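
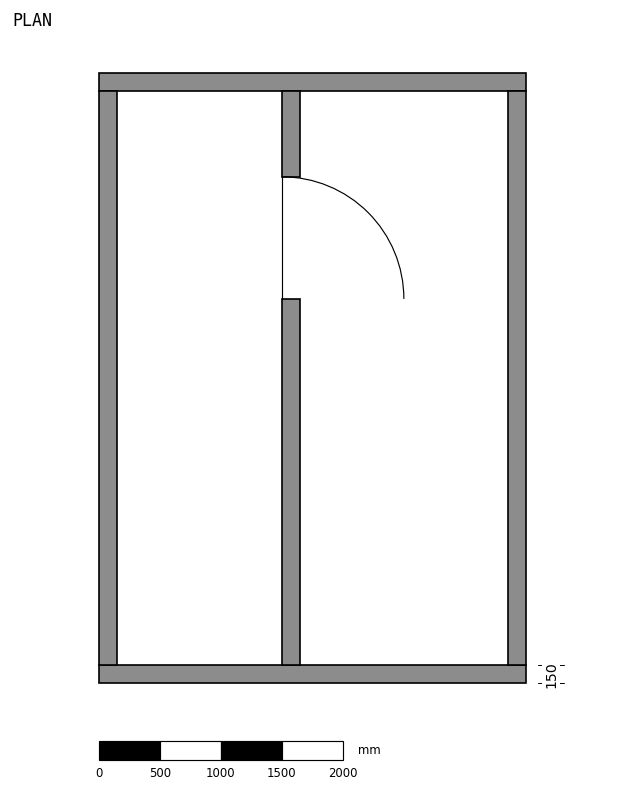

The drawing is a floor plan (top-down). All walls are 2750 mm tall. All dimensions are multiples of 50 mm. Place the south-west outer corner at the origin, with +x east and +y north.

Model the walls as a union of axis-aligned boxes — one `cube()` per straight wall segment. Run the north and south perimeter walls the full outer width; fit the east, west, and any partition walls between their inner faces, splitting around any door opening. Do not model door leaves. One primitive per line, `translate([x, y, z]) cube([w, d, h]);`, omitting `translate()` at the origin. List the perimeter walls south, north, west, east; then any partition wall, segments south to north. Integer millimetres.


cube([3500, 150, 2750]);
translate([0, 4850, 0]) cube([3500, 150, 2750]);
translate([0, 150, 0]) cube([150, 4700, 2750]);
translate([3350, 150, 0]) cube([150, 4700, 2750]);
translate([1500, 150, 0]) cube([150, 3000, 2750]);
translate([1500, 4150, 0]) cube([150, 700, 2750]);


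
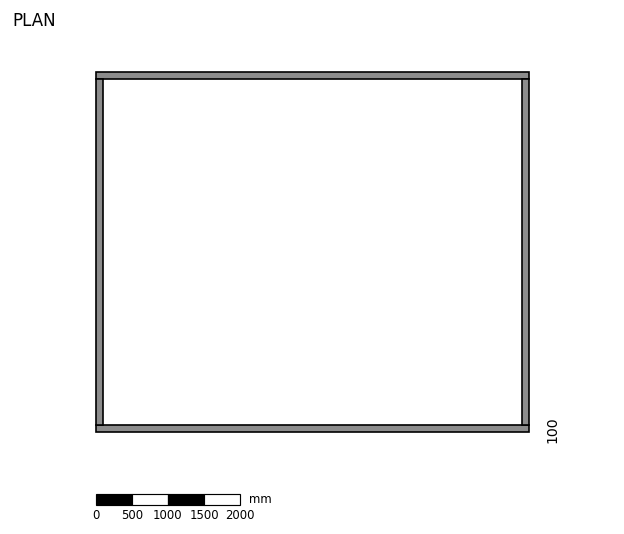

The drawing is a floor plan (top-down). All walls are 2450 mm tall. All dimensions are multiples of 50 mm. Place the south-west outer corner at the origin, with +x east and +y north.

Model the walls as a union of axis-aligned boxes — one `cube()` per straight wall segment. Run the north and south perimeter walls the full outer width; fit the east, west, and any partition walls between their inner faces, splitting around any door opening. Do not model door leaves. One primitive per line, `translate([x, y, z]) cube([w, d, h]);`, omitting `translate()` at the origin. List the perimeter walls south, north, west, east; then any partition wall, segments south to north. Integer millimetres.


cube([6000, 100, 2450]);
translate([0, 4900, 0]) cube([6000, 100, 2450]);
translate([0, 100, 0]) cube([100, 4800, 2450]);
translate([5900, 100, 0]) cube([100, 4800, 2450]);


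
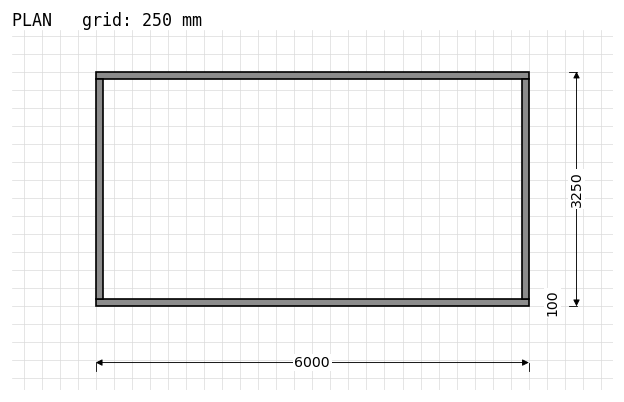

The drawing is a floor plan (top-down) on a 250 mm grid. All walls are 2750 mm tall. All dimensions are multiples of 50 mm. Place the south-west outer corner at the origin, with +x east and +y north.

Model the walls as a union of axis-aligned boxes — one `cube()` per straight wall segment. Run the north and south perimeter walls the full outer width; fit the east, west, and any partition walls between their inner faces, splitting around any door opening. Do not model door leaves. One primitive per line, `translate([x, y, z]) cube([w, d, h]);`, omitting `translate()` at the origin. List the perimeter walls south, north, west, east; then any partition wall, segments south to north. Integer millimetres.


cube([6000, 100, 2750]);
translate([0, 3150, 0]) cube([6000, 100, 2750]);
translate([0, 100, 0]) cube([100, 3050, 2750]);
translate([5900, 100, 0]) cube([100, 3050, 2750]);


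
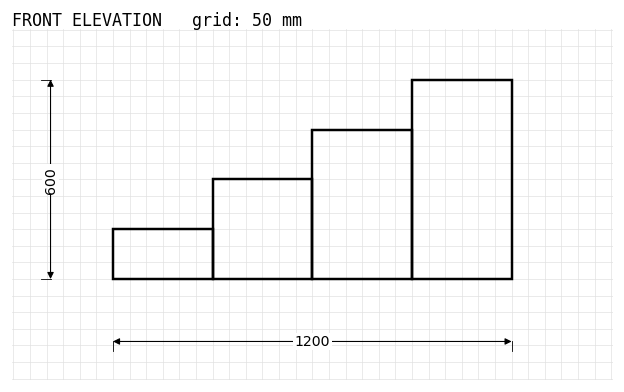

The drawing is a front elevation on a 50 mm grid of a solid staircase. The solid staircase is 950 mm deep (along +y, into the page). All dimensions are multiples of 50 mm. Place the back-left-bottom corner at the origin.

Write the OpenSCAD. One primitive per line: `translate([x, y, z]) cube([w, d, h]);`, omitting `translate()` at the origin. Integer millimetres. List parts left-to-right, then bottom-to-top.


cube([300, 950, 150]);
translate([300, 0, 0]) cube([300, 950, 300]);
translate([600, 0, 0]) cube([300, 950, 450]);
translate([900, 0, 0]) cube([300, 950, 600]);


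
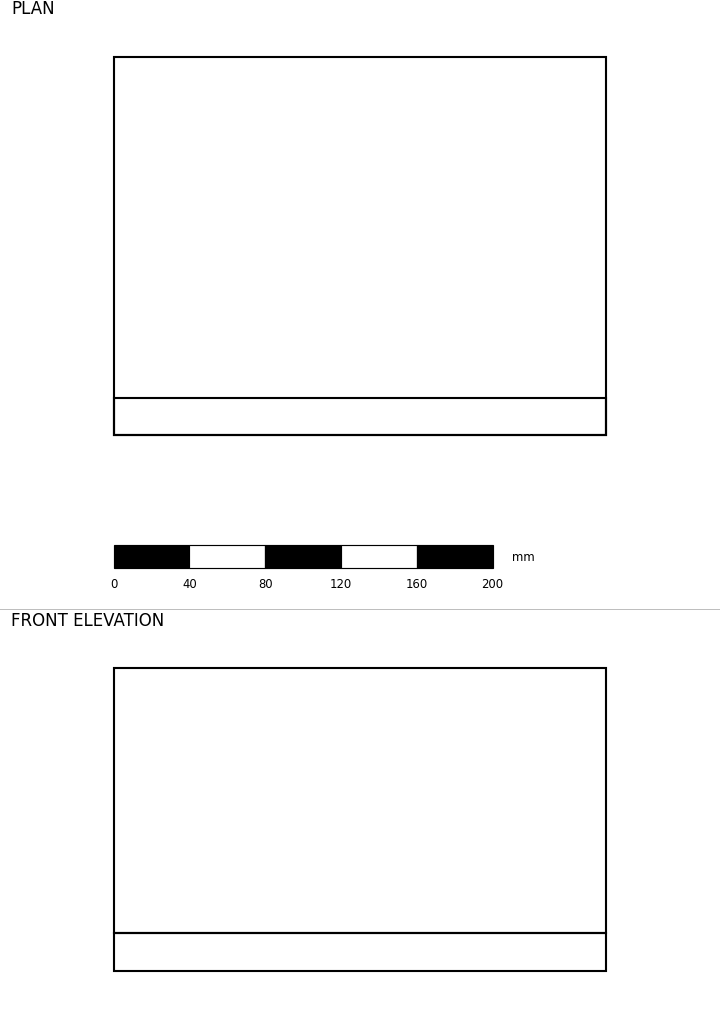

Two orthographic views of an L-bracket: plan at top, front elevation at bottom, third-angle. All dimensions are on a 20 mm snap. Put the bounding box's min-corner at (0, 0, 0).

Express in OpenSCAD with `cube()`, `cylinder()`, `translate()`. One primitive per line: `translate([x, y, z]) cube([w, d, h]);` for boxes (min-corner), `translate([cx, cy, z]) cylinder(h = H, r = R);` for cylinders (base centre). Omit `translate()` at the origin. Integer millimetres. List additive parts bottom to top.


cube([260, 200, 20]);
translate([0, 0, 20]) cube([260, 20, 140]);


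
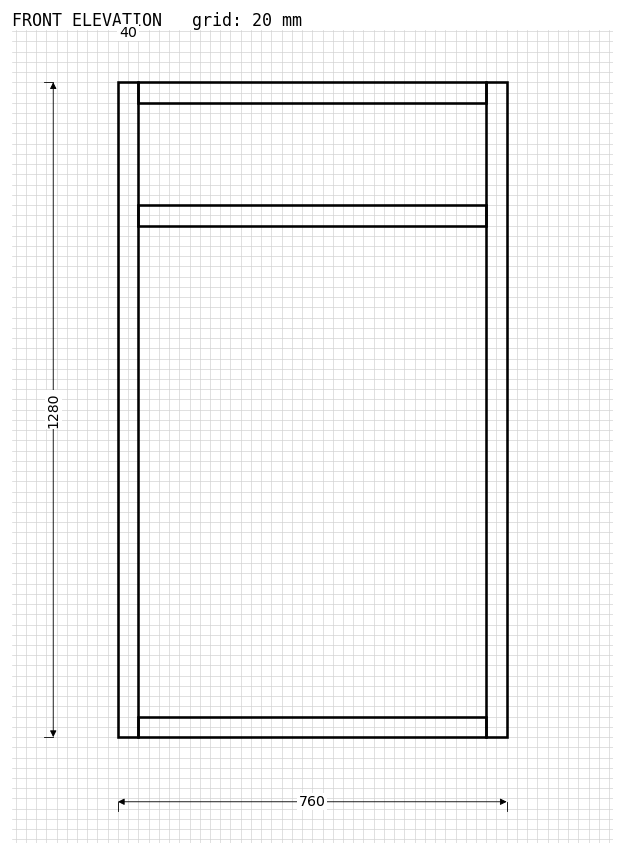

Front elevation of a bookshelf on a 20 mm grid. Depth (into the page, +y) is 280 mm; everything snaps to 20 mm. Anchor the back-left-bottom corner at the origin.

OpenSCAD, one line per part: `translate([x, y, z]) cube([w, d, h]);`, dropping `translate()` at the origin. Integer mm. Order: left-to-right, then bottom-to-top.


cube([40, 280, 1280]);
translate([40, 0, 0]) cube([680, 280, 40]);
translate([40, 0, 1000]) cube([680, 280, 40]);
translate([40, 0, 1240]) cube([680, 280, 40]);
translate([720, 0, 0]) cube([40, 280, 1280]);


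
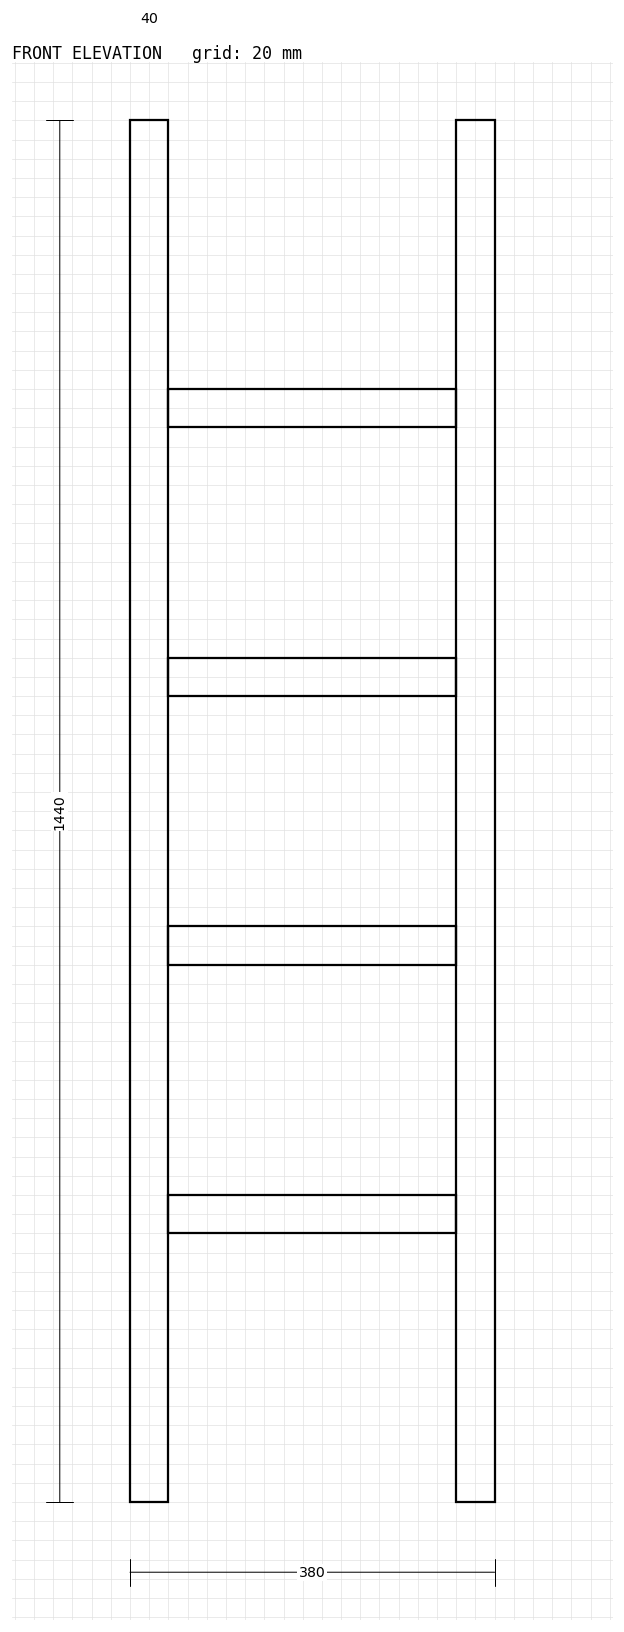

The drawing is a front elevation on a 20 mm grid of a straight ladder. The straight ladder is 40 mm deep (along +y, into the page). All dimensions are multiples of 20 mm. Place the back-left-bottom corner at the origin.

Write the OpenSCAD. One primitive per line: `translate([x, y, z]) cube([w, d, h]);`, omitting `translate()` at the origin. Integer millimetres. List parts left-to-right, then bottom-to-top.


cube([40, 40, 1440]);
translate([40, 0, 280]) cube([300, 40, 40]);
translate([40, 0, 560]) cube([300, 40, 40]);
translate([40, 0, 840]) cube([300, 40, 40]);
translate([40, 0, 1120]) cube([300, 40, 40]);
translate([340, 0, 0]) cube([40, 40, 1440]);


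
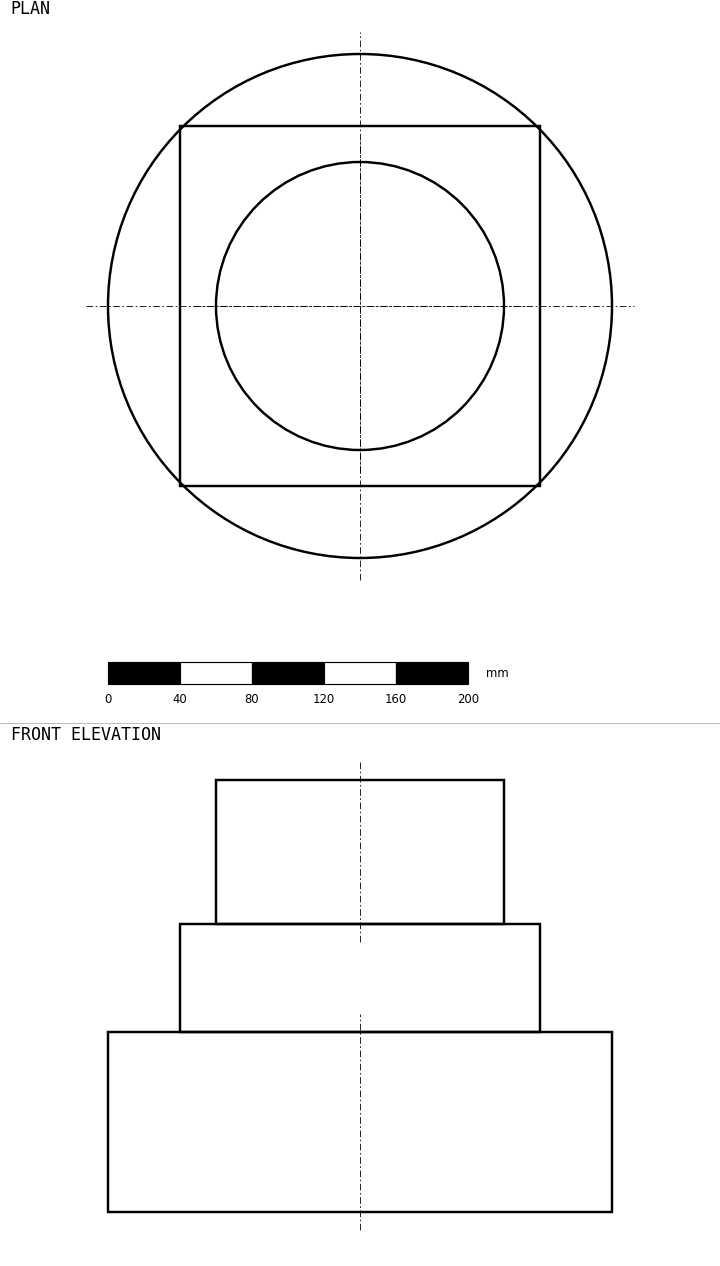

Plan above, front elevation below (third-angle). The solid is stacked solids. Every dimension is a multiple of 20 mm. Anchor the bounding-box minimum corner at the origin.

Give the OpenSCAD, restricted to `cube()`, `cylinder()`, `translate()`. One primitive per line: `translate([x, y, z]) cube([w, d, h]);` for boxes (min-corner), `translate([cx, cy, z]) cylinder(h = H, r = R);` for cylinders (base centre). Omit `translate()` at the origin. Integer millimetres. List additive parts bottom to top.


translate([140, 140, 0]) cylinder(h = 100, r = 140);
translate([40, 40, 100]) cube([200, 200, 60]);
translate([140, 140, 160]) cylinder(h = 80, r = 80);


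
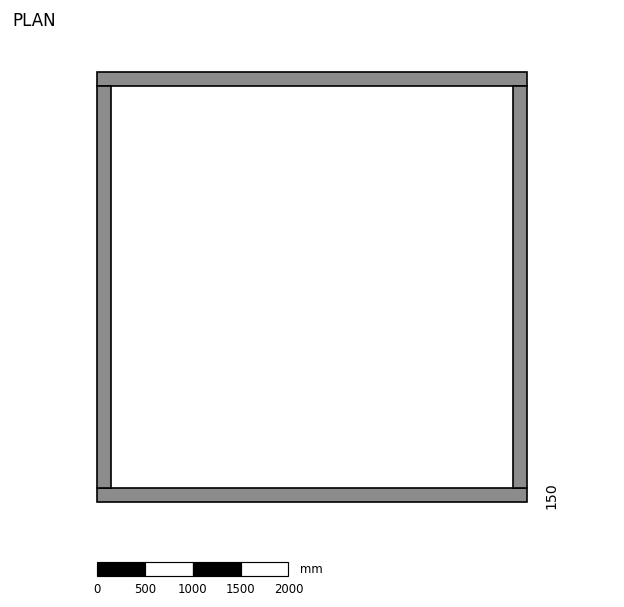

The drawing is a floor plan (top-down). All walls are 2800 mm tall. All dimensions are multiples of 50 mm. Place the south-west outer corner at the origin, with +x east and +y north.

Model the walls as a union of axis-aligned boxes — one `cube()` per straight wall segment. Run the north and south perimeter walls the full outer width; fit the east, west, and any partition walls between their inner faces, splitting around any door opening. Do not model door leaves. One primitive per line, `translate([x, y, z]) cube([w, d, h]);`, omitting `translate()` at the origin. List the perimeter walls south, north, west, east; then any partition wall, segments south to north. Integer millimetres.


cube([4500, 150, 2800]);
translate([0, 4350, 0]) cube([4500, 150, 2800]);
translate([0, 150, 0]) cube([150, 4200, 2800]);
translate([4350, 150, 0]) cube([150, 4200, 2800]);


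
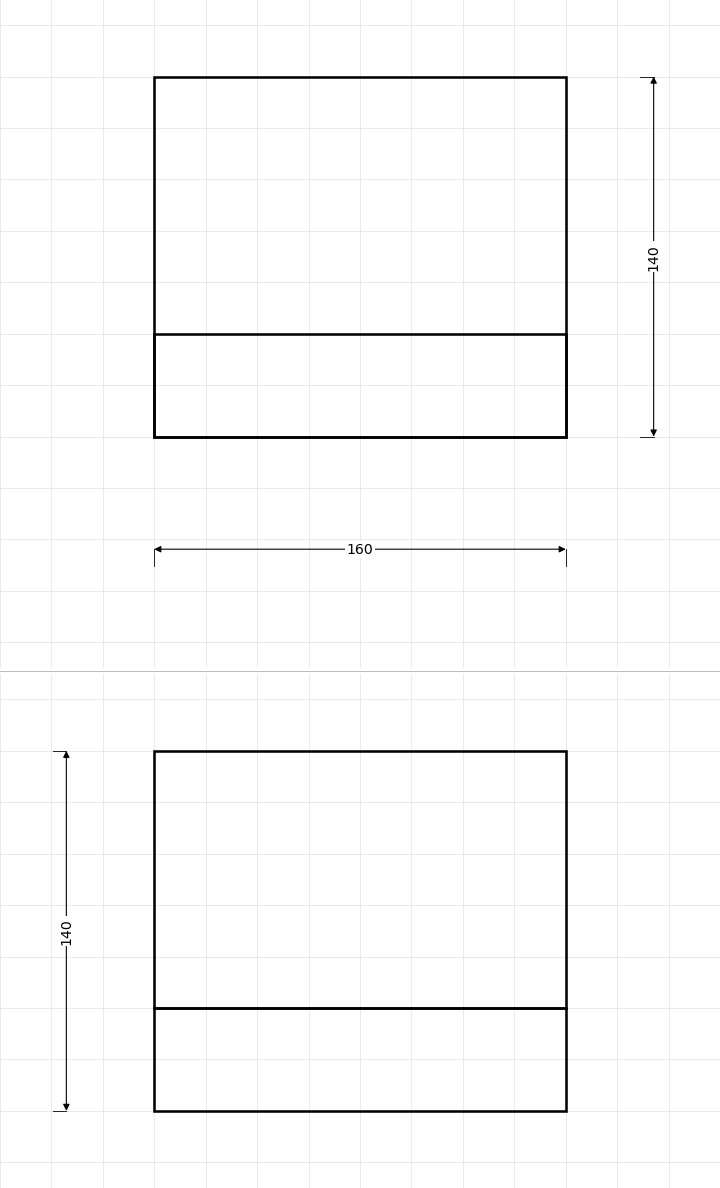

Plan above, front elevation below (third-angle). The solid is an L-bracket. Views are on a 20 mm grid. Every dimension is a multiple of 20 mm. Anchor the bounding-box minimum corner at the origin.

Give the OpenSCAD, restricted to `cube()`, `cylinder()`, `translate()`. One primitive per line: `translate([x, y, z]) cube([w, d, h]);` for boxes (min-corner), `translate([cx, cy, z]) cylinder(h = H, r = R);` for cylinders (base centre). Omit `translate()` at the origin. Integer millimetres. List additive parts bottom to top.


cube([160, 140, 40]);
translate([0, 0, 40]) cube([160, 40, 100]);


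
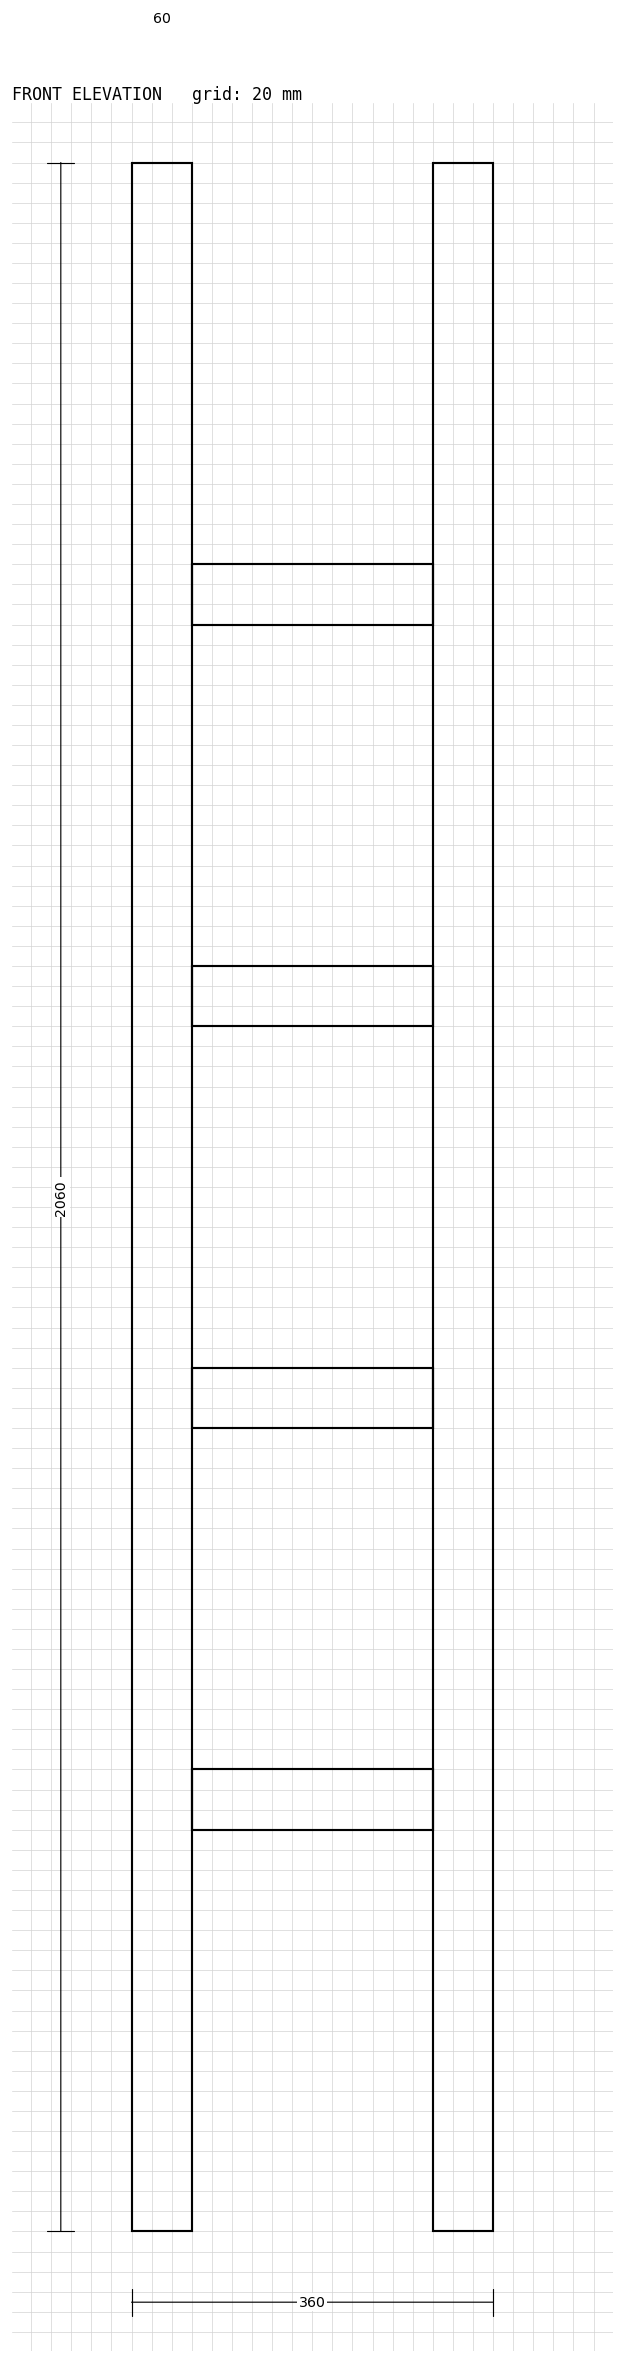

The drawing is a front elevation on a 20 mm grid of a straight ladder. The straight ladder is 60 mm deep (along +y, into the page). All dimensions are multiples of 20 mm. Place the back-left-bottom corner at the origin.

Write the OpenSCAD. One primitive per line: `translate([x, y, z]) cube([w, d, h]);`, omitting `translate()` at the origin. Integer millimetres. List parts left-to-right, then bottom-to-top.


cube([60, 60, 2060]);
translate([60, 0, 400]) cube([240, 60, 60]);
translate([60, 0, 800]) cube([240, 60, 60]);
translate([60, 0, 1200]) cube([240, 60, 60]);
translate([60, 0, 1600]) cube([240, 60, 60]);
translate([300, 0, 0]) cube([60, 60, 2060]);


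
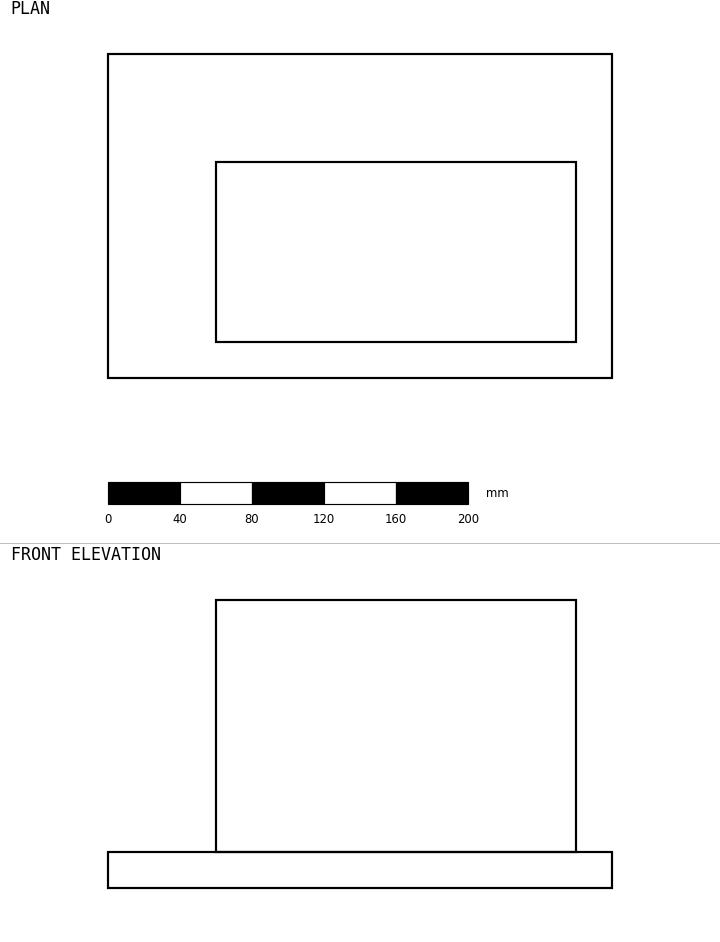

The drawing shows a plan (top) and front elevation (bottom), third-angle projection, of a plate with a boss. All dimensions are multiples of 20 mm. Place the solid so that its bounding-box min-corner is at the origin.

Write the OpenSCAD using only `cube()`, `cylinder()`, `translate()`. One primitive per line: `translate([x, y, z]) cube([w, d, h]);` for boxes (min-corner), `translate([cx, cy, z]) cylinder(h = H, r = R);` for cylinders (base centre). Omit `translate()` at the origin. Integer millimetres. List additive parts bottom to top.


cube([280, 180, 20]);
translate([60, 20, 20]) cube([200, 100, 140]);


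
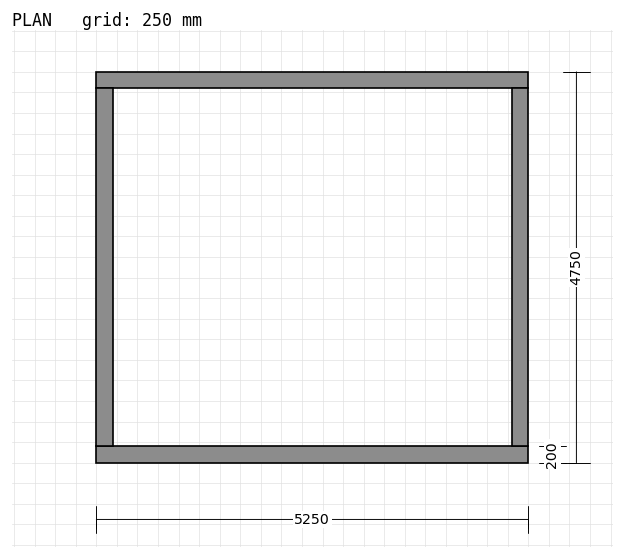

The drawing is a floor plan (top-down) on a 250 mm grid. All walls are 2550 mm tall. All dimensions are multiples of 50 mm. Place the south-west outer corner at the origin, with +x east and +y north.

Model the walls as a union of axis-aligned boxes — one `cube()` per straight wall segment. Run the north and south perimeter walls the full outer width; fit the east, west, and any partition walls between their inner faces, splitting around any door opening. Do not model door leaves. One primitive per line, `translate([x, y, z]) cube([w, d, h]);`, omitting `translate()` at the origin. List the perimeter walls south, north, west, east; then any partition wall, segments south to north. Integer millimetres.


cube([5250, 200, 2550]);
translate([0, 4550, 0]) cube([5250, 200, 2550]);
translate([0, 200, 0]) cube([200, 4350, 2550]);
translate([5050, 200, 0]) cube([200, 4350, 2550]);


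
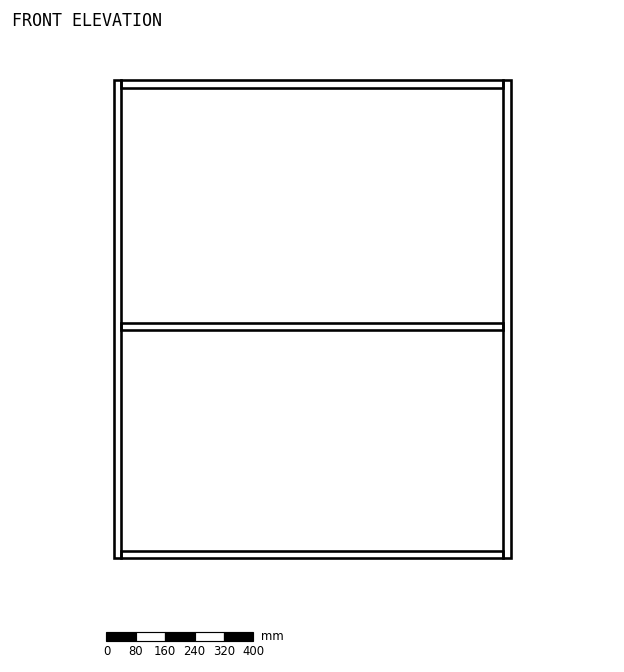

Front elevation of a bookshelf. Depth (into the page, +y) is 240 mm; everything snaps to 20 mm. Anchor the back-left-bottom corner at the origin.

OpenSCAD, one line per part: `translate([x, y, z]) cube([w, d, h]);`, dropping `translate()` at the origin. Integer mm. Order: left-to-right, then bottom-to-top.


cube([20, 240, 1300]);
translate([20, 0, 0]) cube([1040, 240, 20]);
translate([20, 0, 620]) cube([1040, 240, 20]);
translate([20, 0, 1280]) cube([1040, 240, 20]);
translate([1060, 0, 0]) cube([20, 240, 1300]);


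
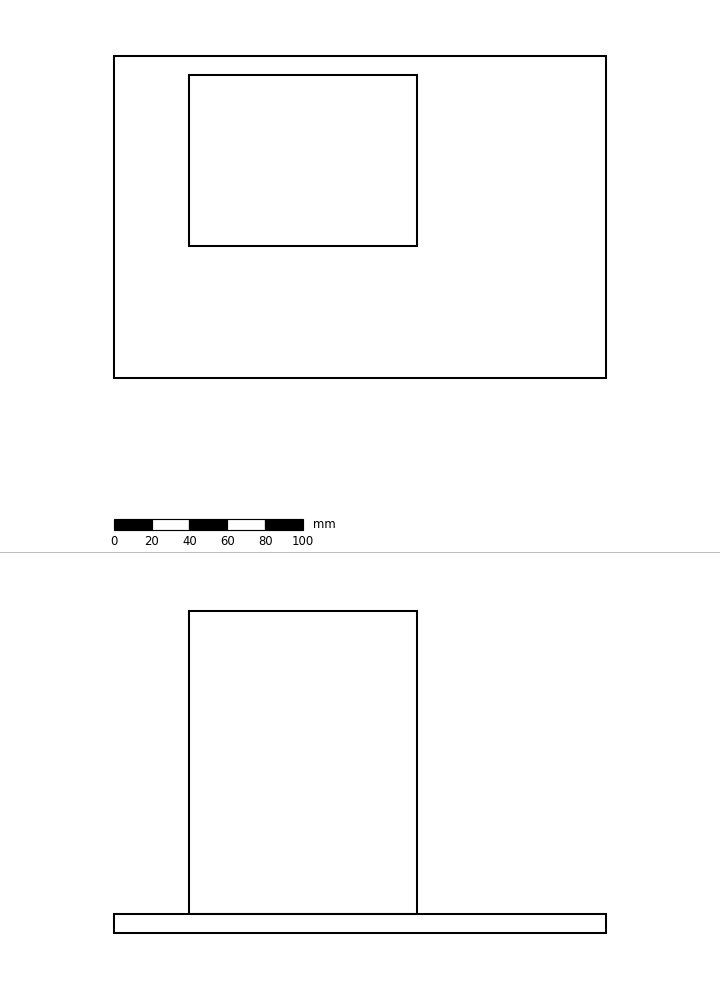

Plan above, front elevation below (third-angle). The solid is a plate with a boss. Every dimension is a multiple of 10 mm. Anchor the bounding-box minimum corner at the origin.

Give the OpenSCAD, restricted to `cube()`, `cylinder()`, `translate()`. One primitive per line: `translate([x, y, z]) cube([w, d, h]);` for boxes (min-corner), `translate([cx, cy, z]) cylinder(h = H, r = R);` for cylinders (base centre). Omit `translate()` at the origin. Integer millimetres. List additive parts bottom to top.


cube([260, 170, 10]);
translate([40, 70, 10]) cube([120, 90, 160]);


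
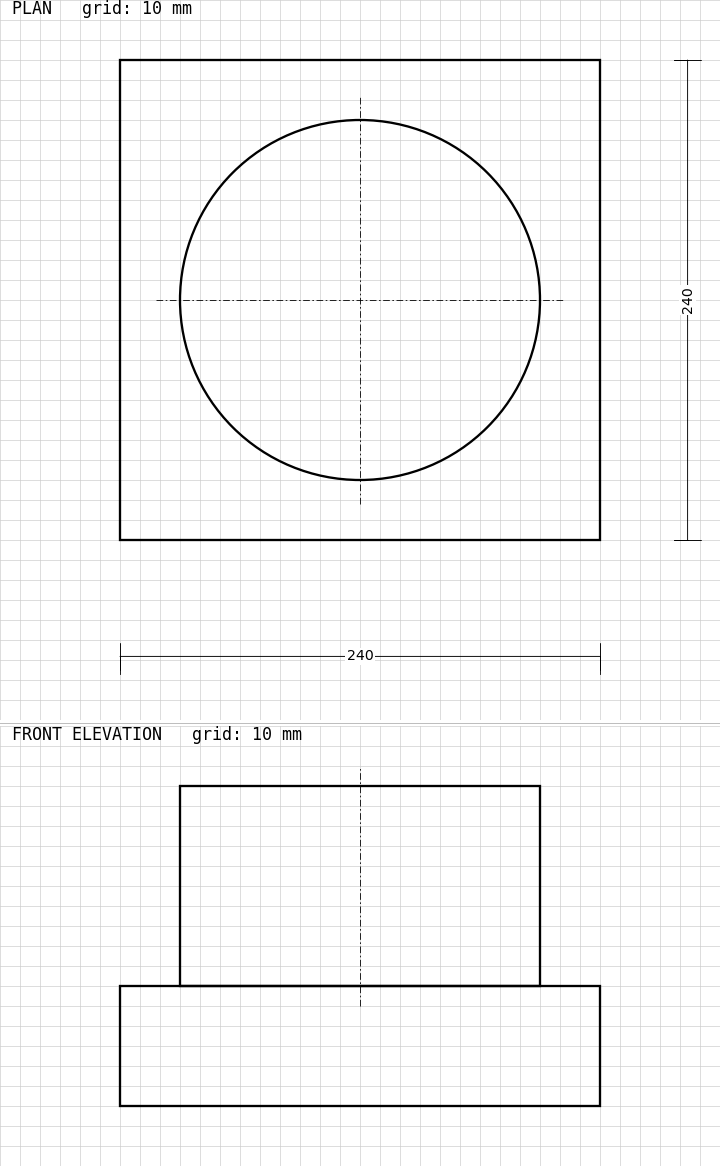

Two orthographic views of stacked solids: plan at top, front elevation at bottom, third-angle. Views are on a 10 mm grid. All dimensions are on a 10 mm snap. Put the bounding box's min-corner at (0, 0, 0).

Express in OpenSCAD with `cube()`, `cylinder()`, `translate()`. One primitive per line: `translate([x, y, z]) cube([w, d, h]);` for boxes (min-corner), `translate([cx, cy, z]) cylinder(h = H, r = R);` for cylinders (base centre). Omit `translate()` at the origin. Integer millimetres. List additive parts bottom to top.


cube([240, 240, 60]);
translate([120, 120, 60]) cylinder(h = 100, r = 90);


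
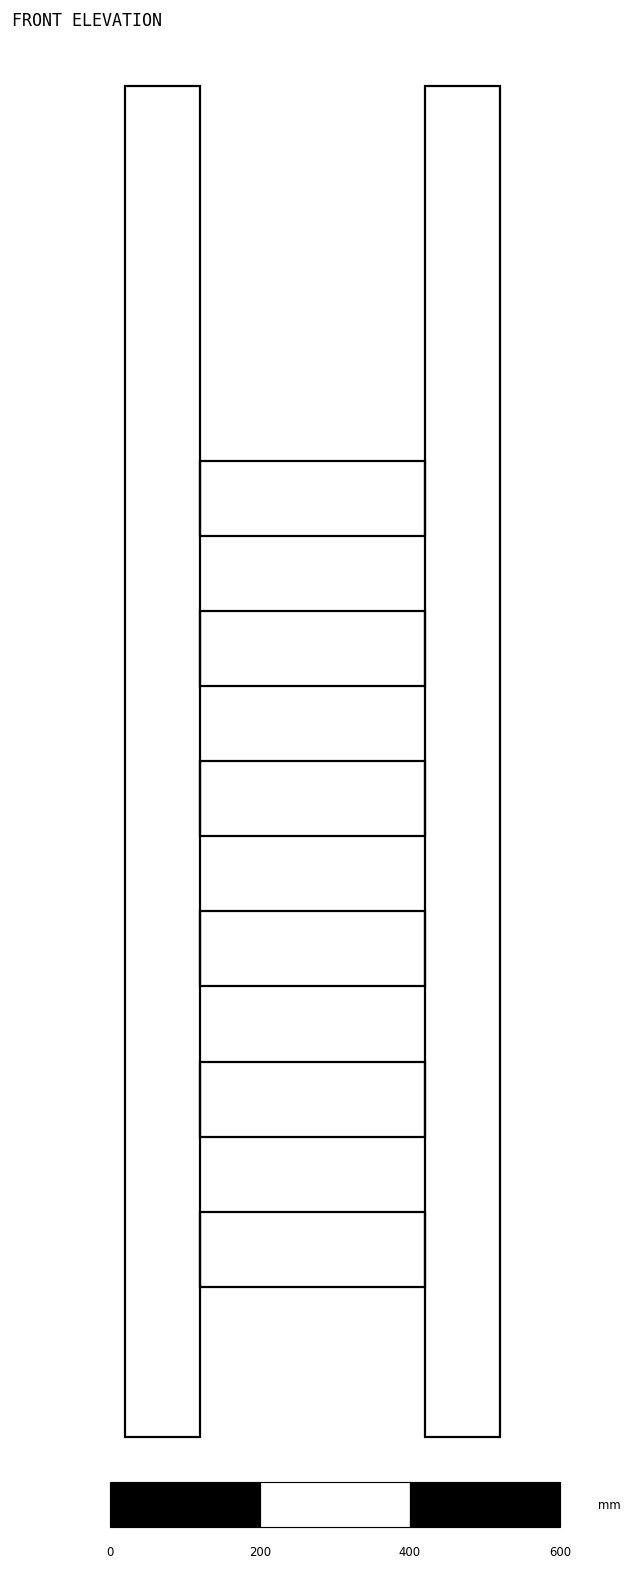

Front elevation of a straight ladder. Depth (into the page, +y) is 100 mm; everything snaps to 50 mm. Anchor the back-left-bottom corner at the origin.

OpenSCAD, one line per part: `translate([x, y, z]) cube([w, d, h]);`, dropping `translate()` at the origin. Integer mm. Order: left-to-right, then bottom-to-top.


cube([100, 100, 1800]);
translate([100, 0, 200]) cube([300, 100, 100]);
translate([100, 0, 400]) cube([300, 100, 100]);
translate([100, 0, 600]) cube([300, 100, 100]);
translate([100, 0, 800]) cube([300, 100, 100]);
translate([100, 0, 1000]) cube([300, 100, 100]);
translate([100, 0, 1200]) cube([300, 100, 100]);
translate([400, 0, 0]) cube([100, 100, 1800]);


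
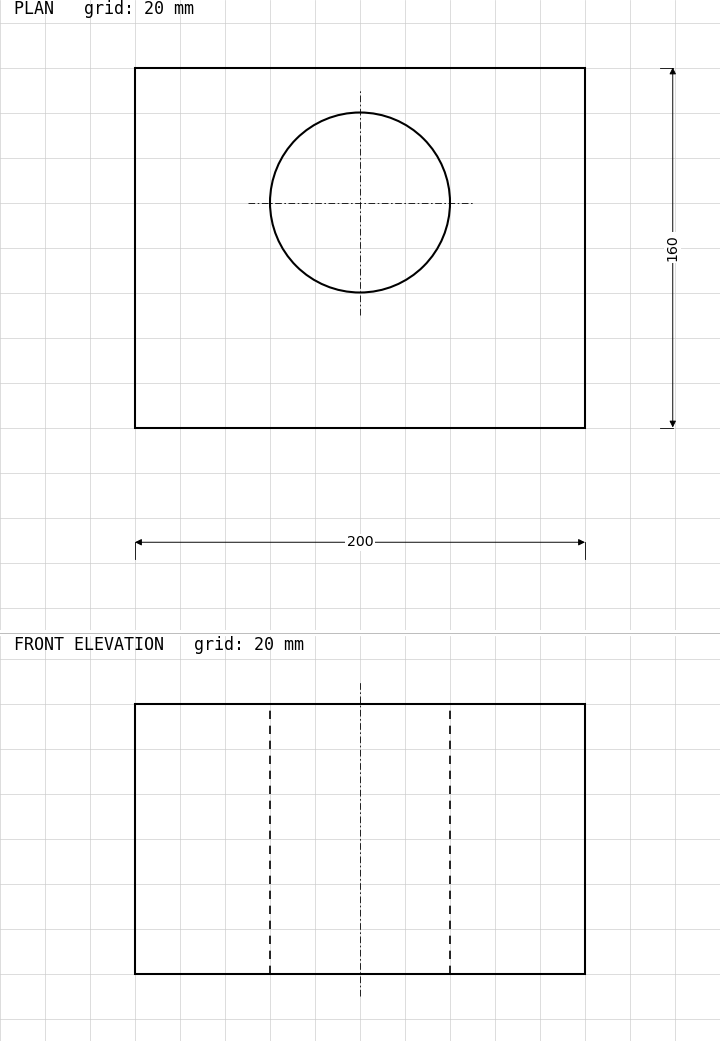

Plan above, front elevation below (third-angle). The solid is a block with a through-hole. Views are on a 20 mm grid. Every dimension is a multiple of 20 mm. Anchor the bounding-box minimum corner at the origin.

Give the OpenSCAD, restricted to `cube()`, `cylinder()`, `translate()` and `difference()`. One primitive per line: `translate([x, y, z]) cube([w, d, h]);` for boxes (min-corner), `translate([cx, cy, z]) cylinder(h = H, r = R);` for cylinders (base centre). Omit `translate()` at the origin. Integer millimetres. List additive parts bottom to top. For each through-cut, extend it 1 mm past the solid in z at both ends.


difference() {
  cube([200, 160, 120]);
  translate([100, 100, -1]) cylinder(h = 122, r = 40);
}


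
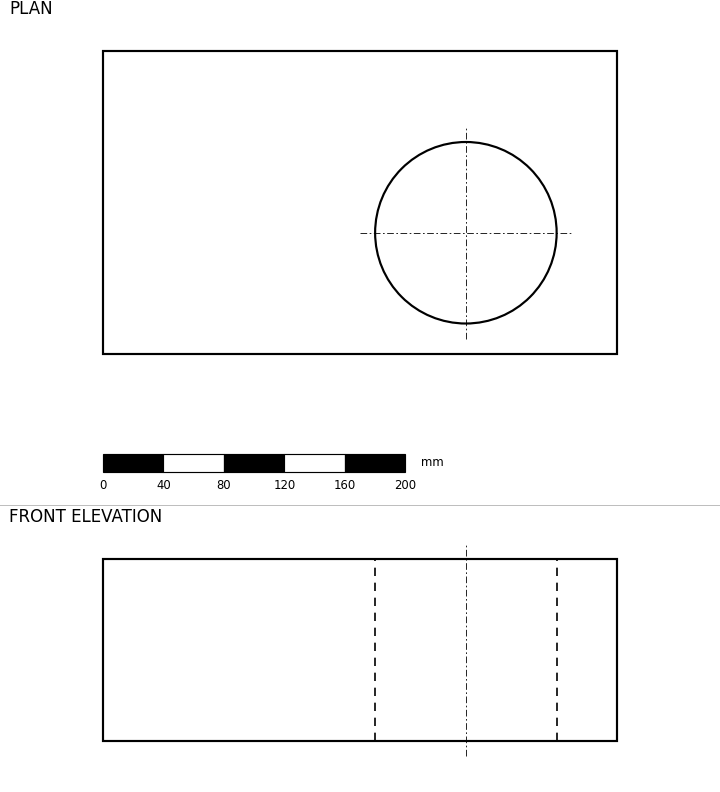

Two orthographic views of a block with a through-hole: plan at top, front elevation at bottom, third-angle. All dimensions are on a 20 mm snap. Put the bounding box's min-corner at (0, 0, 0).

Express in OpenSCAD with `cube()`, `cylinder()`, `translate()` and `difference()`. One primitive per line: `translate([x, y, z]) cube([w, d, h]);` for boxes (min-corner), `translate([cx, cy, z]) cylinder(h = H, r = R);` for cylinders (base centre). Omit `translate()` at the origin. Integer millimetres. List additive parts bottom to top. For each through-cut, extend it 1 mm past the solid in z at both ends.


difference() {
  cube([340, 200, 120]);
  translate([240, 80, -1]) cylinder(h = 122, r = 60);
}


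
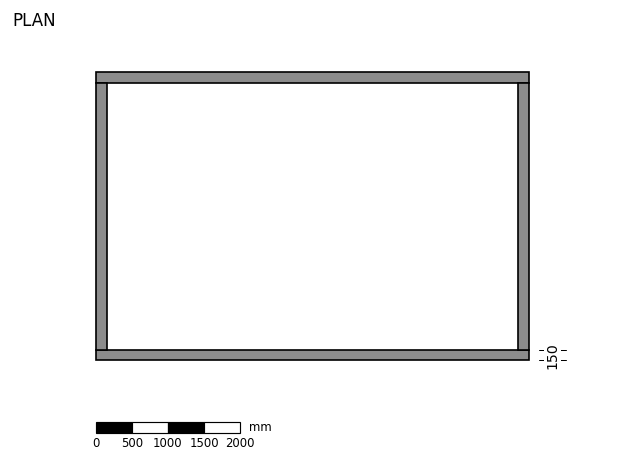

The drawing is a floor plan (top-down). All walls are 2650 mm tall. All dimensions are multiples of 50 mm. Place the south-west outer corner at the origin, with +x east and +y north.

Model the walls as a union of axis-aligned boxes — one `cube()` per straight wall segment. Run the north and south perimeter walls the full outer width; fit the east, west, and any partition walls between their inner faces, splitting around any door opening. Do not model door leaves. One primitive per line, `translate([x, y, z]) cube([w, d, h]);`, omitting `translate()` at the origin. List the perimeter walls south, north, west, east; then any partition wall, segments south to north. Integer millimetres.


cube([6000, 150, 2650]);
translate([0, 3850, 0]) cube([6000, 150, 2650]);
translate([0, 150, 0]) cube([150, 3700, 2650]);
translate([5850, 150, 0]) cube([150, 3700, 2650]);


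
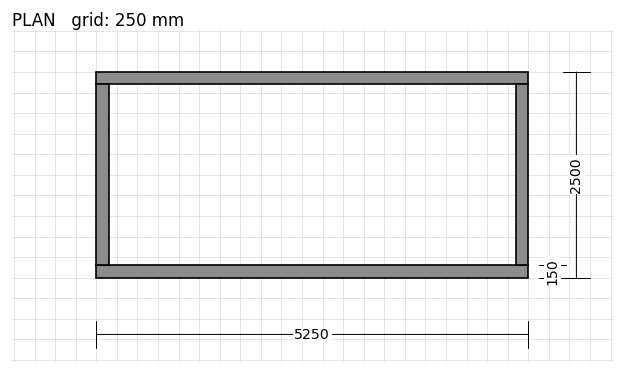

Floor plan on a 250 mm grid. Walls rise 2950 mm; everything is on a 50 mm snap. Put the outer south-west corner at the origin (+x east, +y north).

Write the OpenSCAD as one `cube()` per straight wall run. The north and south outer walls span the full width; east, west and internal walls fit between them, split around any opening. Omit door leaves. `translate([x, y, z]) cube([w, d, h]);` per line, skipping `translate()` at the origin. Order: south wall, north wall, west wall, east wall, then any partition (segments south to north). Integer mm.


cube([5250, 150, 2950]);
translate([0, 2350, 0]) cube([5250, 150, 2950]);
translate([0, 150, 0]) cube([150, 2200, 2950]);
translate([5100, 150, 0]) cube([150, 2200, 2950]);


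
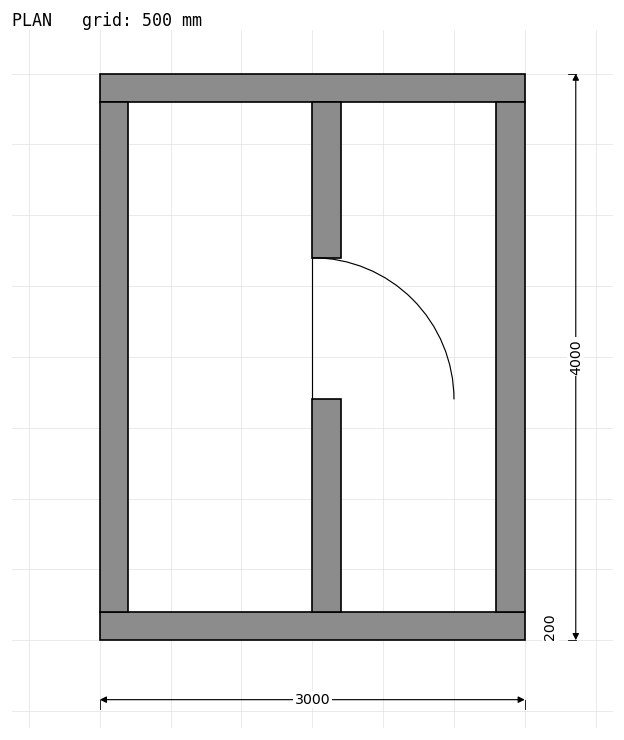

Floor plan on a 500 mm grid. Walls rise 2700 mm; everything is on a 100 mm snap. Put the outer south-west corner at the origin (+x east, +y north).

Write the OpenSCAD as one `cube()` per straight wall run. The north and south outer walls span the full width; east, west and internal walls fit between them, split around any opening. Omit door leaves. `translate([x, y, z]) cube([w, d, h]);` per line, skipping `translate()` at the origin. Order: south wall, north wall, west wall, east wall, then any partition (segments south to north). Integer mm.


cube([3000, 200, 2700]);
translate([0, 3800, 0]) cube([3000, 200, 2700]);
translate([0, 200, 0]) cube([200, 3600, 2700]);
translate([2800, 200, 0]) cube([200, 3600, 2700]);
translate([1500, 200, 0]) cube([200, 1500, 2700]);
translate([1500, 2700, 0]) cube([200, 1100, 2700]);


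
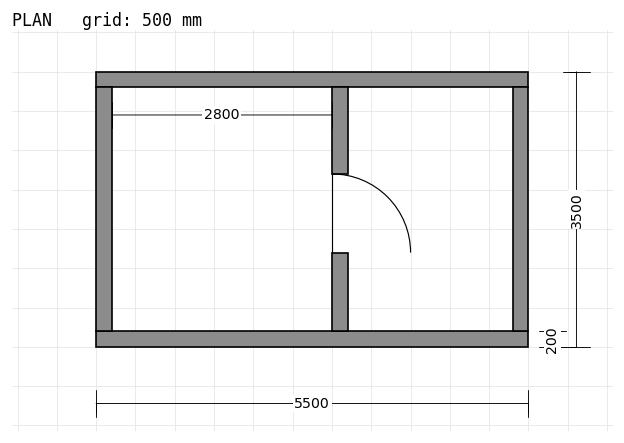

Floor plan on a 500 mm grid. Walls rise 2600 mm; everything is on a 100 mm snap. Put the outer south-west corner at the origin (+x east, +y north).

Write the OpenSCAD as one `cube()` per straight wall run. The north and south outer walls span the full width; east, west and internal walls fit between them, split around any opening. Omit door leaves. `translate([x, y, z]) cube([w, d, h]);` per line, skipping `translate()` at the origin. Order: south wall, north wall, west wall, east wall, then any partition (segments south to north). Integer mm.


cube([5500, 200, 2600]);
translate([0, 3300, 0]) cube([5500, 200, 2600]);
translate([0, 200, 0]) cube([200, 3100, 2600]);
translate([5300, 200, 0]) cube([200, 3100, 2600]);
translate([3000, 200, 0]) cube([200, 1000, 2600]);
translate([3000, 2200, 0]) cube([200, 1100, 2600]);


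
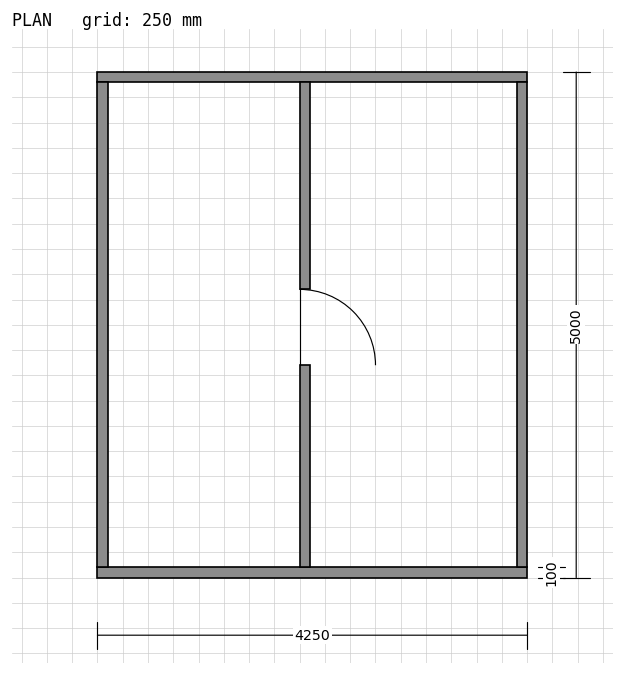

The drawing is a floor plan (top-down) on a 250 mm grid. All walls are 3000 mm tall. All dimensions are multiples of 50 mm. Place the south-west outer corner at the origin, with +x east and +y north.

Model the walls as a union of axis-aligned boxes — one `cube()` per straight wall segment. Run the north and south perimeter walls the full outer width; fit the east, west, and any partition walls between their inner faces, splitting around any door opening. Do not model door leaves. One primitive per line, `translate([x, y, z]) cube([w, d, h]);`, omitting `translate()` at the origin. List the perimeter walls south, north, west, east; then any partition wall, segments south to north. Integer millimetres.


cube([4250, 100, 3000]);
translate([0, 4900, 0]) cube([4250, 100, 3000]);
translate([0, 100, 0]) cube([100, 4800, 3000]);
translate([4150, 100, 0]) cube([100, 4800, 3000]);
translate([2000, 100, 0]) cube([100, 2000, 3000]);
translate([2000, 2850, 0]) cube([100, 2050, 3000]);


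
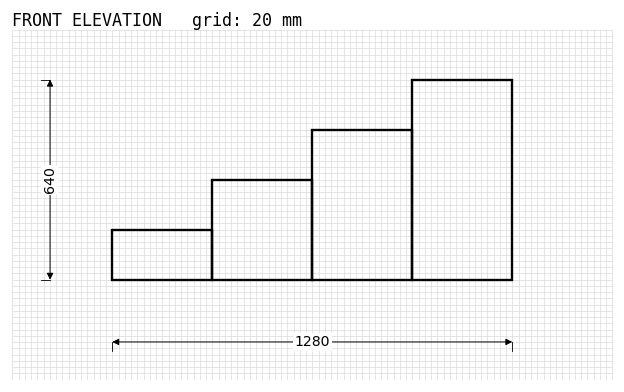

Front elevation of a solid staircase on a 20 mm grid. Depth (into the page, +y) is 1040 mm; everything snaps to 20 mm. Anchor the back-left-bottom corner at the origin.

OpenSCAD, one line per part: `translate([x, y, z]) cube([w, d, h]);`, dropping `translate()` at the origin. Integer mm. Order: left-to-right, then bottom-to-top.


cube([320, 1040, 160]);
translate([320, 0, 0]) cube([320, 1040, 320]);
translate([640, 0, 0]) cube([320, 1040, 480]);
translate([960, 0, 0]) cube([320, 1040, 640]);


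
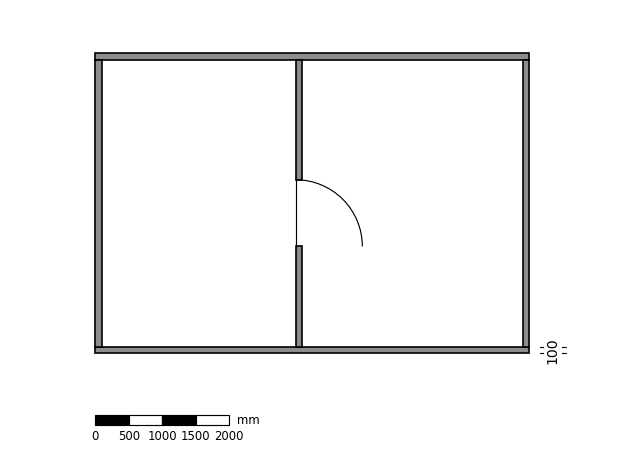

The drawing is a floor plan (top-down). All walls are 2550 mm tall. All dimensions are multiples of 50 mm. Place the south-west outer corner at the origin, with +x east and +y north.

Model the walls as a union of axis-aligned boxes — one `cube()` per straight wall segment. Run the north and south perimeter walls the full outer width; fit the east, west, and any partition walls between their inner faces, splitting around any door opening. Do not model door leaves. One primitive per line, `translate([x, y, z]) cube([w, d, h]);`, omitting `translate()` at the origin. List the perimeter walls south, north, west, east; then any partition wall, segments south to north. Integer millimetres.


cube([6500, 100, 2550]);
translate([0, 4400, 0]) cube([6500, 100, 2550]);
translate([0, 100, 0]) cube([100, 4300, 2550]);
translate([6400, 100, 0]) cube([100, 4300, 2550]);
translate([3000, 100, 0]) cube([100, 1500, 2550]);
translate([3000, 2600, 0]) cube([100, 1800, 2550]);


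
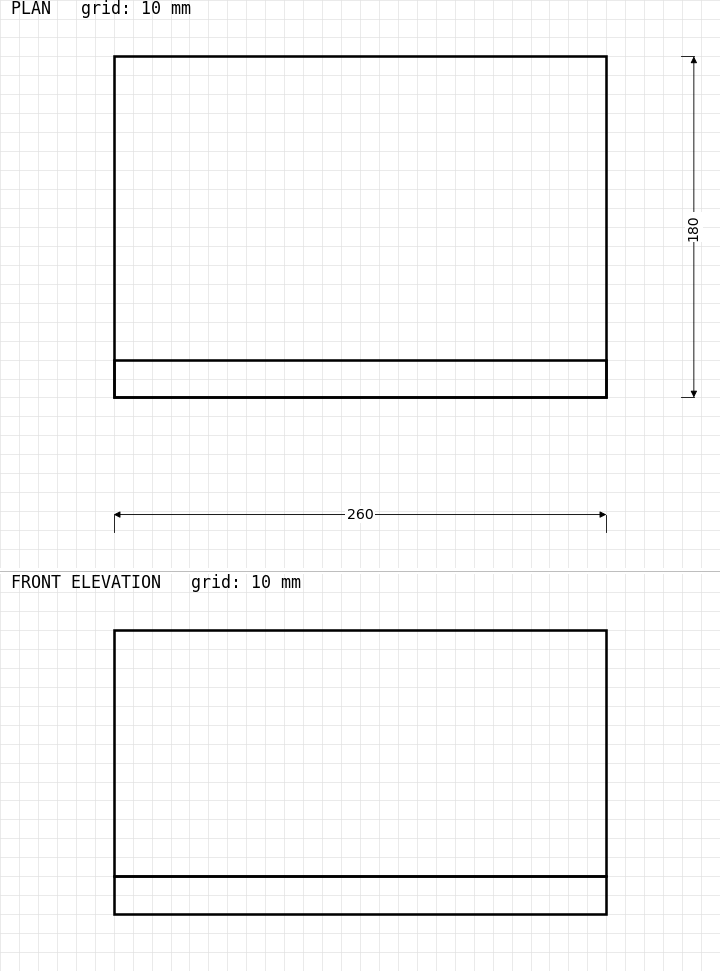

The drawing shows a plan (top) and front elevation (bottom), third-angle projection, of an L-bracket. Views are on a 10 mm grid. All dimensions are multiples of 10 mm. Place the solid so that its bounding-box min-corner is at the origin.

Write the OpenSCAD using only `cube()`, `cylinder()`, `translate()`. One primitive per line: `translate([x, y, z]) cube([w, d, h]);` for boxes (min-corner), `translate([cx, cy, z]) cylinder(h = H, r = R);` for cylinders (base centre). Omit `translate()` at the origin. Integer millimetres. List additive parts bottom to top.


cube([260, 180, 20]);
translate([0, 0, 20]) cube([260, 20, 130]);


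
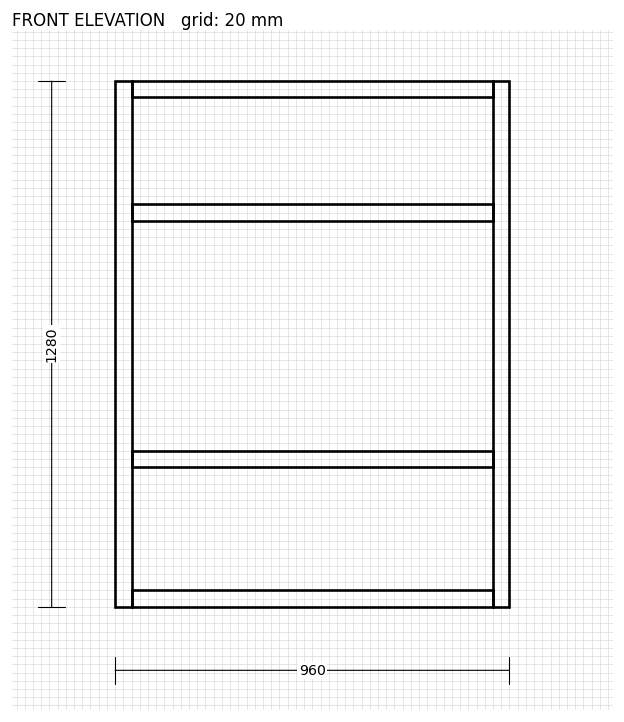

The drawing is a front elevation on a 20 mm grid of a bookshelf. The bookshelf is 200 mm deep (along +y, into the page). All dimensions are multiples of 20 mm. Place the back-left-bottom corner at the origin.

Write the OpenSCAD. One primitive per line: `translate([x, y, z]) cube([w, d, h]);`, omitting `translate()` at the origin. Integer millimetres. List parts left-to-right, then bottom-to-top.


cube([40, 200, 1280]);
translate([40, 0, 0]) cube([880, 200, 40]);
translate([40, 0, 340]) cube([880, 200, 40]);
translate([40, 0, 940]) cube([880, 200, 40]);
translate([40, 0, 1240]) cube([880, 200, 40]);
translate([920, 0, 0]) cube([40, 200, 1280]);


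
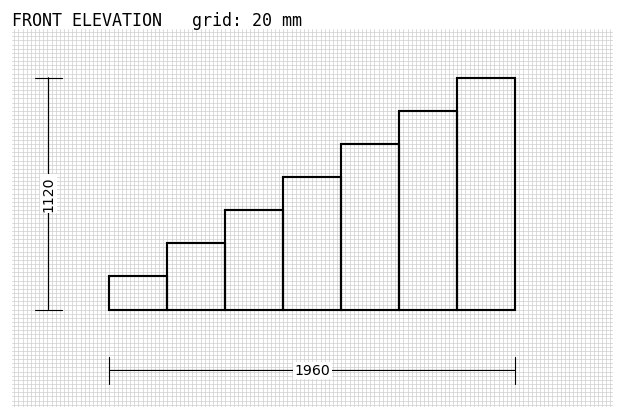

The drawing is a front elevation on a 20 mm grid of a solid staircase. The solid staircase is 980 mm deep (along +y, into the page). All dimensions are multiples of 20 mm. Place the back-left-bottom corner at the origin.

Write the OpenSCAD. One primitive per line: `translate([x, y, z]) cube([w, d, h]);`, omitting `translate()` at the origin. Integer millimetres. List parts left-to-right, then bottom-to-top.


cube([280, 980, 160]);
translate([280, 0, 0]) cube([280, 980, 320]);
translate([560, 0, 0]) cube([280, 980, 480]);
translate([840, 0, 0]) cube([280, 980, 640]);
translate([1120, 0, 0]) cube([280, 980, 800]);
translate([1400, 0, 0]) cube([280, 980, 960]);
translate([1680, 0, 0]) cube([280, 980, 1120]);


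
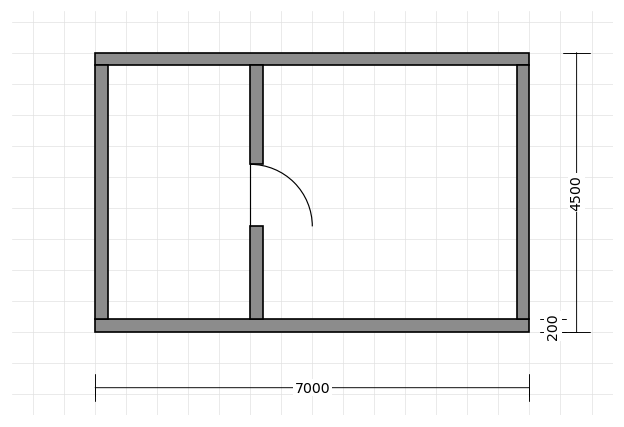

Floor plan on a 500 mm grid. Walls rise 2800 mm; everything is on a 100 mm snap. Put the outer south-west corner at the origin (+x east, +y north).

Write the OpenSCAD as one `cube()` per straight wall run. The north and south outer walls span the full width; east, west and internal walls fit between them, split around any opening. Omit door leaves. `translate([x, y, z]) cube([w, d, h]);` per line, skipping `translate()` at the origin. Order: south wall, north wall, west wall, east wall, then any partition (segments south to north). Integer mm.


cube([7000, 200, 2800]);
translate([0, 4300, 0]) cube([7000, 200, 2800]);
translate([0, 200, 0]) cube([200, 4100, 2800]);
translate([6800, 200, 0]) cube([200, 4100, 2800]);
translate([2500, 200, 0]) cube([200, 1500, 2800]);
translate([2500, 2700, 0]) cube([200, 1600, 2800]);


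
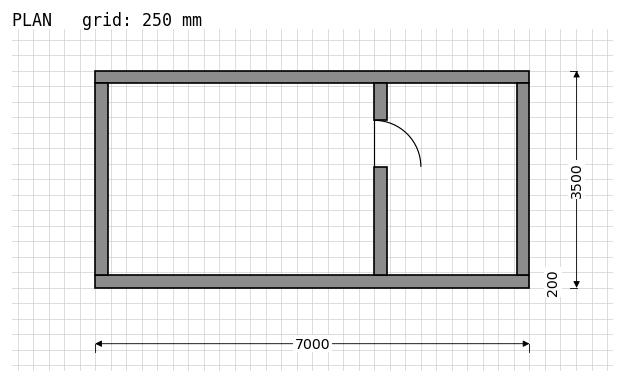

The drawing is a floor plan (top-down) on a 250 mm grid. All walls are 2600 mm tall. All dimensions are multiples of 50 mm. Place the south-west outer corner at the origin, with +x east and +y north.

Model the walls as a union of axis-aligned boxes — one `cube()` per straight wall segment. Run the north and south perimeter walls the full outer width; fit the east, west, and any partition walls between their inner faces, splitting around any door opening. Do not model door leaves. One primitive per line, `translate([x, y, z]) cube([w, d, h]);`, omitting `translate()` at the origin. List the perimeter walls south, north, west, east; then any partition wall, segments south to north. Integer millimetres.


cube([7000, 200, 2600]);
translate([0, 3300, 0]) cube([7000, 200, 2600]);
translate([0, 200, 0]) cube([200, 3100, 2600]);
translate([6800, 200, 0]) cube([200, 3100, 2600]);
translate([4500, 200, 0]) cube([200, 1750, 2600]);
translate([4500, 2700, 0]) cube([200, 600, 2600]);


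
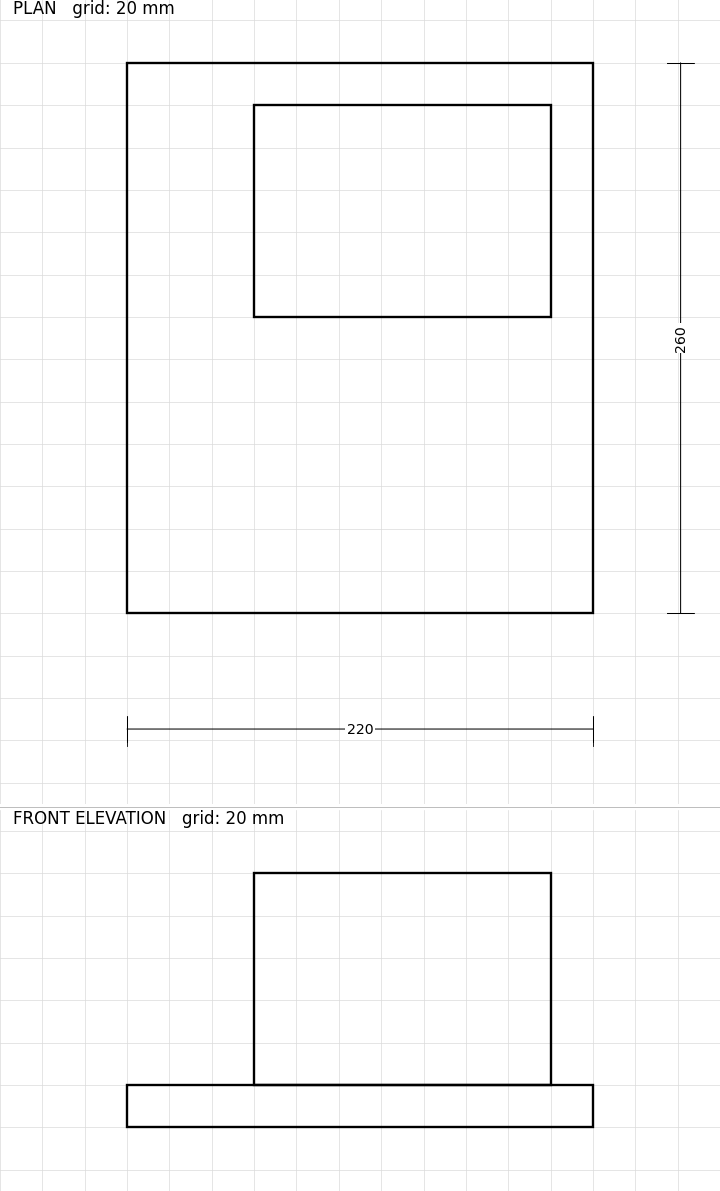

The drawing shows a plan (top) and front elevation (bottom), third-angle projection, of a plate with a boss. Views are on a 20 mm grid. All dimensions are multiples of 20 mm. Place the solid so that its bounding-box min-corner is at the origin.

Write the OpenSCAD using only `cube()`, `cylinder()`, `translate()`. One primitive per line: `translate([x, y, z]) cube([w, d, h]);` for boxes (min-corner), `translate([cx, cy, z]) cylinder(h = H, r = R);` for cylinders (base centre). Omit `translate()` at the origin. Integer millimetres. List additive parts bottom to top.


cube([220, 260, 20]);
translate([60, 140, 20]) cube([140, 100, 100]);


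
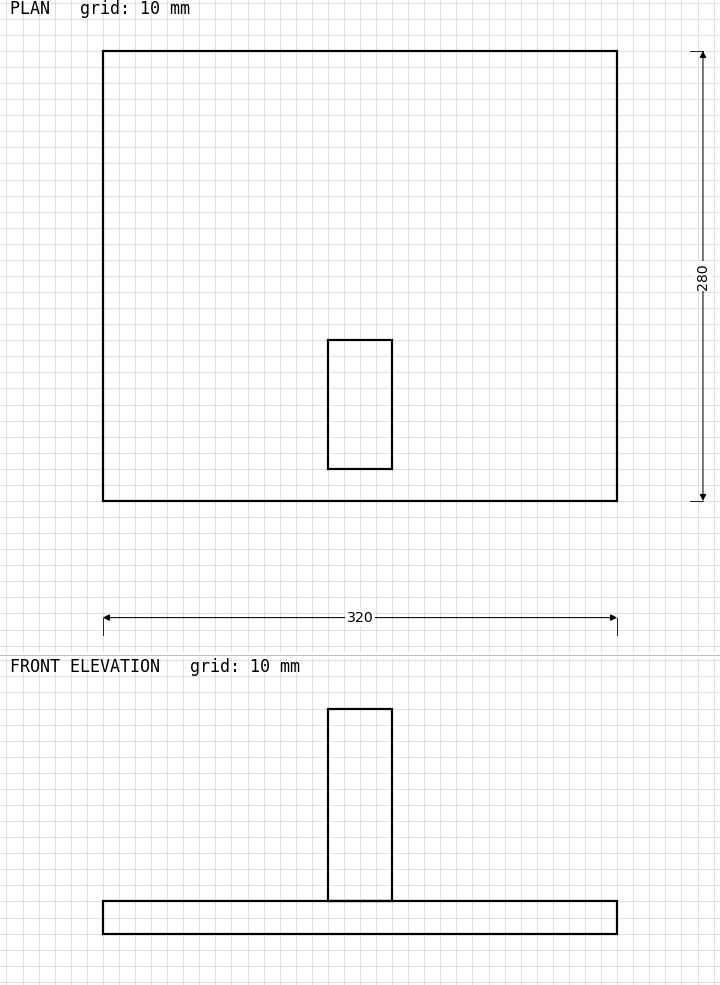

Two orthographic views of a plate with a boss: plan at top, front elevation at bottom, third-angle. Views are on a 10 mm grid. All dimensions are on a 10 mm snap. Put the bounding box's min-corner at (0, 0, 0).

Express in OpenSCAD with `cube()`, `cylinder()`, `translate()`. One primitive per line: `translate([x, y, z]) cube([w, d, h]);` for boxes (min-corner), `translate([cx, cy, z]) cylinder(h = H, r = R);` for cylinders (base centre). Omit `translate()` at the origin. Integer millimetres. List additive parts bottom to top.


cube([320, 280, 20]);
translate([140, 20, 20]) cube([40, 80, 120]);


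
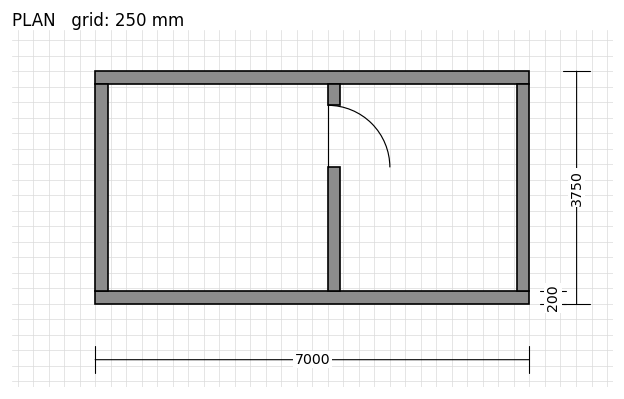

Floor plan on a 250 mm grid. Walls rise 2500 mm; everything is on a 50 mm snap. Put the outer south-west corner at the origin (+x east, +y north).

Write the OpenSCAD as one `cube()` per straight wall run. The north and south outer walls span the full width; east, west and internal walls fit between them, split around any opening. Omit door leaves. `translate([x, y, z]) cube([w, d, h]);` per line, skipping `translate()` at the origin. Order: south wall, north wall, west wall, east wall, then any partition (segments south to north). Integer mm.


cube([7000, 200, 2500]);
translate([0, 3550, 0]) cube([7000, 200, 2500]);
translate([0, 200, 0]) cube([200, 3350, 2500]);
translate([6800, 200, 0]) cube([200, 3350, 2500]);
translate([3750, 200, 0]) cube([200, 2000, 2500]);
translate([3750, 3200, 0]) cube([200, 350, 2500]);


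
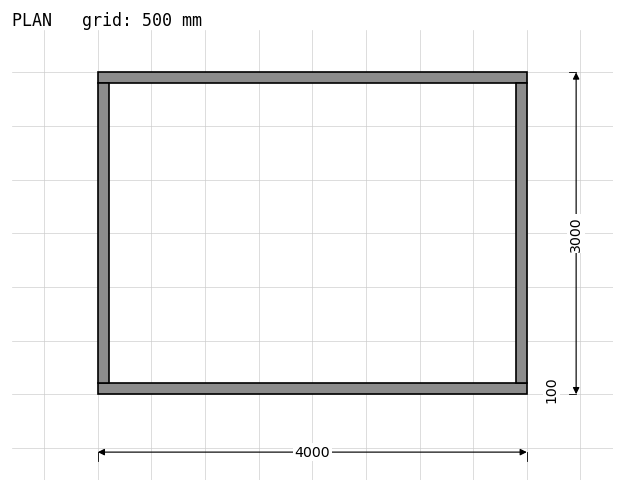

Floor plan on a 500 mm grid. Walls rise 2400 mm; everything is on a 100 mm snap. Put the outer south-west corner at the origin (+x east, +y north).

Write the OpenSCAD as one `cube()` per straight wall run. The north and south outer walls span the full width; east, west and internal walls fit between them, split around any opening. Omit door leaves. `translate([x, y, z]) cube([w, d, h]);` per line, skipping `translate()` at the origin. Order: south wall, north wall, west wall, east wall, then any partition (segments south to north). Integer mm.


cube([4000, 100, 2400]);
translate([0, 2900, 0]) cube([4000, 100, 2400]);
translate([0, 100, 0]) cube([100, 2800, 2400]);
translate([3900, 100, 0]) cube([100, 2800, 2400]);


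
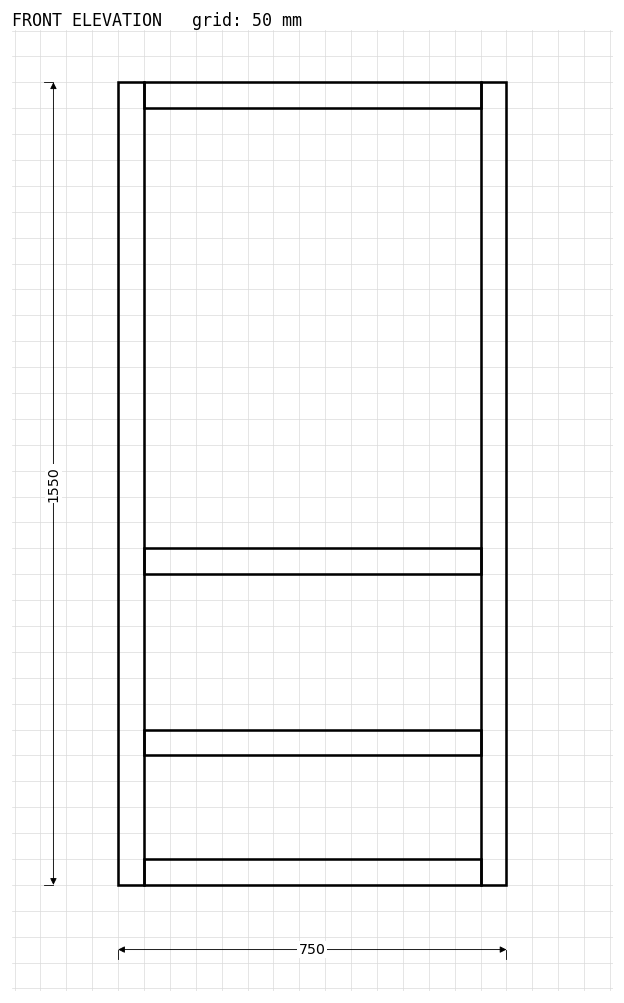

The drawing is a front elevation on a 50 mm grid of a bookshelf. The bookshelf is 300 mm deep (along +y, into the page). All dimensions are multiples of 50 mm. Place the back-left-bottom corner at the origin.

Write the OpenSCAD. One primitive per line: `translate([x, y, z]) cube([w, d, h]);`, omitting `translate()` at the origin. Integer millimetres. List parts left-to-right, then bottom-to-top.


cube([50, 300, 1550]);
translate([50, 0, 0]) cube([650, 300, 50]);
translate([50, 0, 250]) cube([650, 300, 50]);
translate([50, 0, 600]) cube([650, 300, 50]);
translate([50, 0, 1500]) cube([650, 300, 50]);
translate([700, 0, 0]) cube([50, 300, 1550]);


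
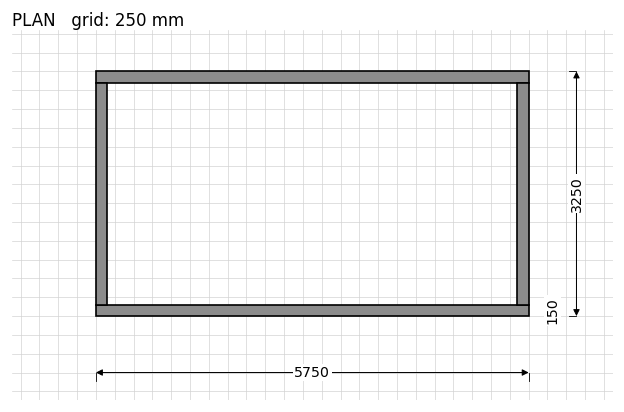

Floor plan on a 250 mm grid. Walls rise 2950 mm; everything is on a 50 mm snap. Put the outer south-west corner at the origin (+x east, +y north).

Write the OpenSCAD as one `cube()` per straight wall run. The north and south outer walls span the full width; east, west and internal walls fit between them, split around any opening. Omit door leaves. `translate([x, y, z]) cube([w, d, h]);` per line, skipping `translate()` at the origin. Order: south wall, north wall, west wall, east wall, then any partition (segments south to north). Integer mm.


cube([5750, 150, 2950]);
translate([0, 3100, 0]) cube([5750, 150, 2950]);
translate([0, 150, 0]) cube([150, 2950, 2950]);
translate([5600, 150, 0]) cube([150, 2950, 2950]);


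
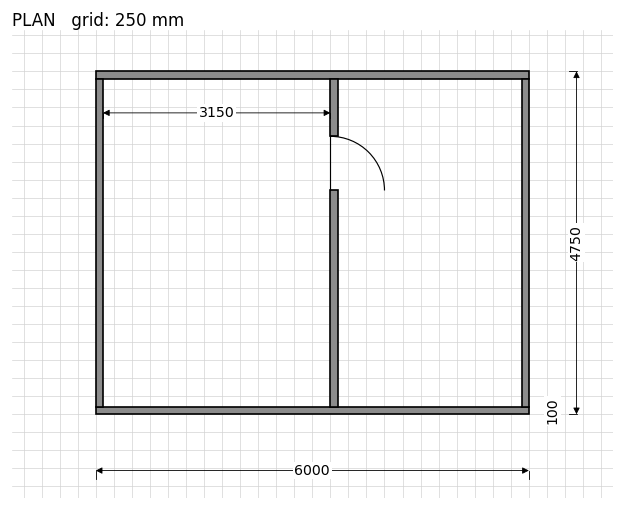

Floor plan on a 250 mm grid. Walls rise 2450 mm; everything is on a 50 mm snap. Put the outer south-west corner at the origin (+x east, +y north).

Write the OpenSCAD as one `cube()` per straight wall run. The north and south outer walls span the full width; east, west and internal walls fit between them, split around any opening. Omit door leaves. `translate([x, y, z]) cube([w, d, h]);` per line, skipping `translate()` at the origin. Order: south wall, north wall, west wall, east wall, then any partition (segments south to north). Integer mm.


cube([6000, 100, 2450]);
translate([0, 4650, 0]) cube([6000, 100, 2450]);
translate([0, 100, 0]) cube([100, 4550, 2450]);
translate([5900, 100, 0]) cube([100, 4550, 2450]);
translate([3250, 100, 0]) cube([100, 3000, 2450]);
translate([3250, 3850, 0]) cube([100, 800, 2450]);


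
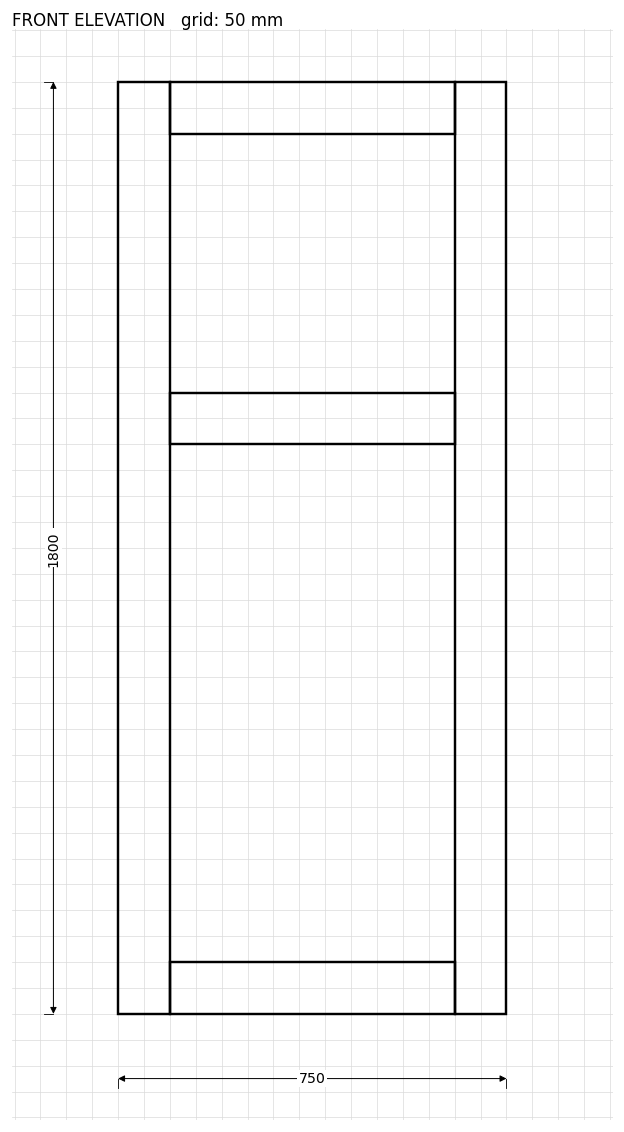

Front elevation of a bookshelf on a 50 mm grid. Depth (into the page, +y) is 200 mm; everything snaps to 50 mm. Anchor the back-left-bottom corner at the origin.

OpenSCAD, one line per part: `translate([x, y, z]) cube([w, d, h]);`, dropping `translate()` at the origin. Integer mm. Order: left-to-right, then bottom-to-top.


cube([100, 200, 1800]);
translate([100, 0, 0]) cube([550, 200, 100]);
translate([100, 0, 1100]) cube([550, 200, 100]);
translate([100, 0, 1700]) cube([550, 200, 100]);
translate([650, 0, 0]) cube([100, 200, 1800]);
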